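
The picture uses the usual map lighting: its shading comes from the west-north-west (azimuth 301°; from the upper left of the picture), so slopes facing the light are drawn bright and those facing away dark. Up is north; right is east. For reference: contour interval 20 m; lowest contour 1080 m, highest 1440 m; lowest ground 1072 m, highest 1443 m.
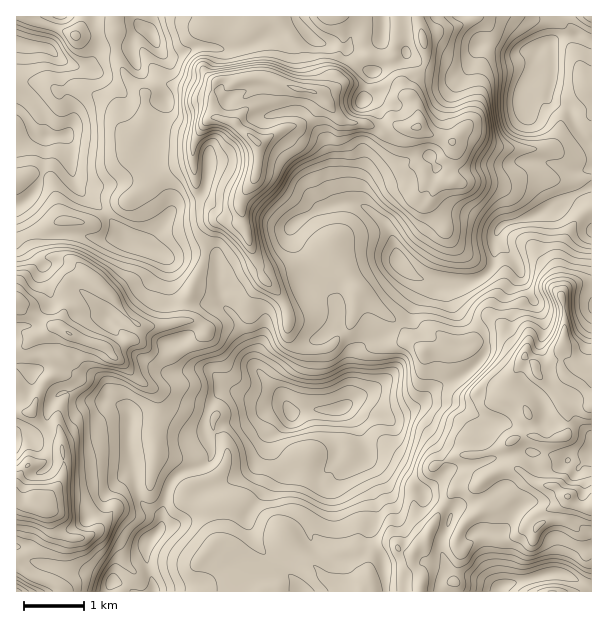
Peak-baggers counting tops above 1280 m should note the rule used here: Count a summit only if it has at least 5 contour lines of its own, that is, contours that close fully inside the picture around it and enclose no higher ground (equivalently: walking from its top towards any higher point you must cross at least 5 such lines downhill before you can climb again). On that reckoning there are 1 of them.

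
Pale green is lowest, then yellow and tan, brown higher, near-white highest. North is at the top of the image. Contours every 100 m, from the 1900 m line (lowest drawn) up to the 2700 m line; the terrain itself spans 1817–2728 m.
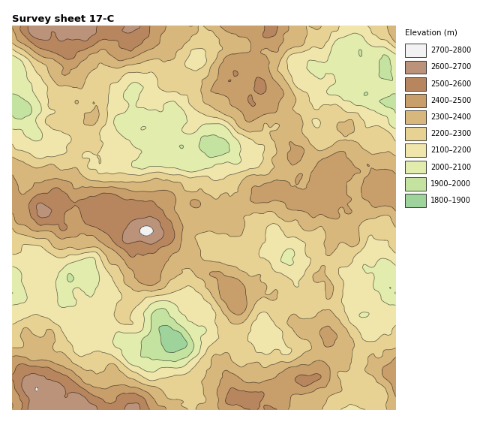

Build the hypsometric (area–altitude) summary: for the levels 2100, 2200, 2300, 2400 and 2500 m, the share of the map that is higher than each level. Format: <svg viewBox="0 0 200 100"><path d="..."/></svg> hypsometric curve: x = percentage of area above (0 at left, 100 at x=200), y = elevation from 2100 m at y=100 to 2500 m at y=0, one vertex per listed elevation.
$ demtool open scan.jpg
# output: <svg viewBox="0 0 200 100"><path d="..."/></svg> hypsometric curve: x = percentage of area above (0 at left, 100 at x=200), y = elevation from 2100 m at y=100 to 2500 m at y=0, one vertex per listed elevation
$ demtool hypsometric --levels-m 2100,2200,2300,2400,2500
<svg viewBox="0 0 200 100"><path d="M174 100l-37-25-48-25-43-25-29-25"/></svg>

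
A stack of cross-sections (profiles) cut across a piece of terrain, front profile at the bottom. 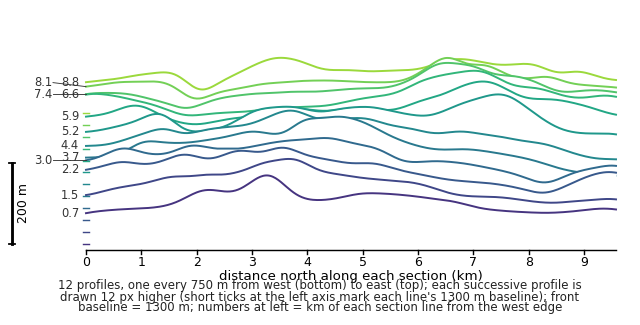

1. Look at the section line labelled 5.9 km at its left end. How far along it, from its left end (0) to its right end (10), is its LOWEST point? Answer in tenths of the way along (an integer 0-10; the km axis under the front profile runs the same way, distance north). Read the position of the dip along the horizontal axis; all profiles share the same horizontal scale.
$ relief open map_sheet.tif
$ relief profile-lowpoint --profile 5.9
2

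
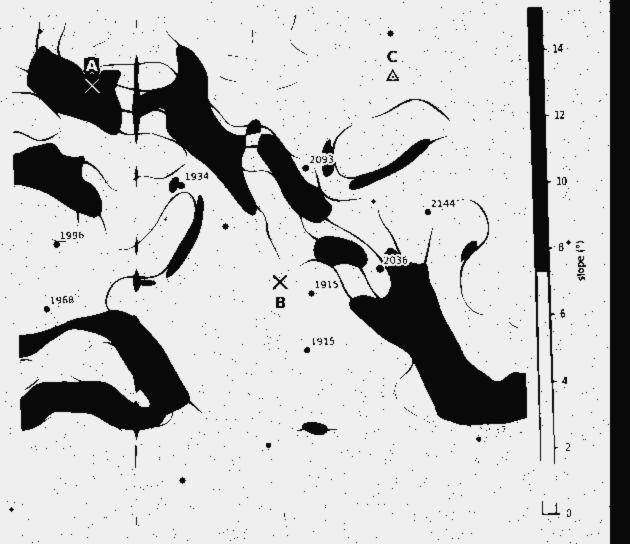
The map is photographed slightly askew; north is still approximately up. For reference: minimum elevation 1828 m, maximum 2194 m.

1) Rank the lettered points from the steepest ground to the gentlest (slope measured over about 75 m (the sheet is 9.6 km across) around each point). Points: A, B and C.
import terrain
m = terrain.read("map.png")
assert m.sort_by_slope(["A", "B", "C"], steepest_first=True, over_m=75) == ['A', 'B', 'C']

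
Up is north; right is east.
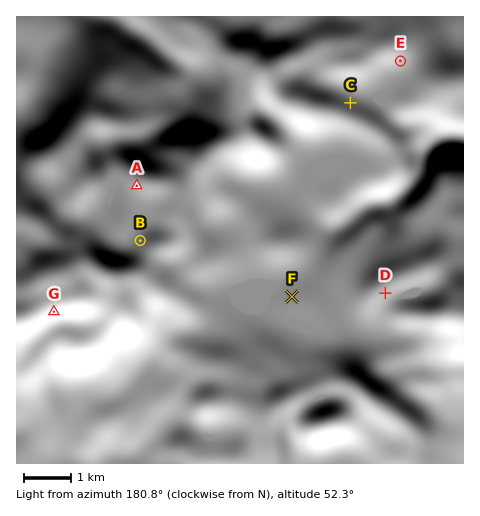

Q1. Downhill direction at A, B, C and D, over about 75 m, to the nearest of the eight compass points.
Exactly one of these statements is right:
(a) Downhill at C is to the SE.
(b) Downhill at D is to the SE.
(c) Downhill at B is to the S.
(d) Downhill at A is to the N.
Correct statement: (b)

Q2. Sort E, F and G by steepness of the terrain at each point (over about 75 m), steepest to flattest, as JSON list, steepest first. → ["G", "E", "F"]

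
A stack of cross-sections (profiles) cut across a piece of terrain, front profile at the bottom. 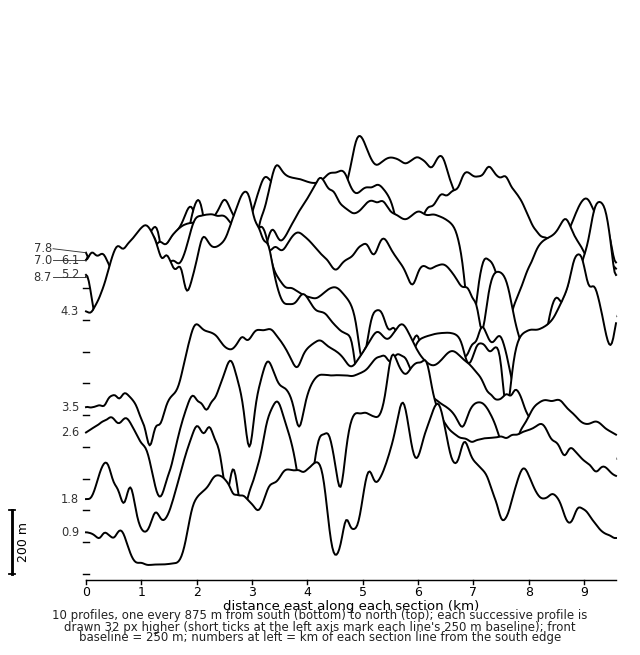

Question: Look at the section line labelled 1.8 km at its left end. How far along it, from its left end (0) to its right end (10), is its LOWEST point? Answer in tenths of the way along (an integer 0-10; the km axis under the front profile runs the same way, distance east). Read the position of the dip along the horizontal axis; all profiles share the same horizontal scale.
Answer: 1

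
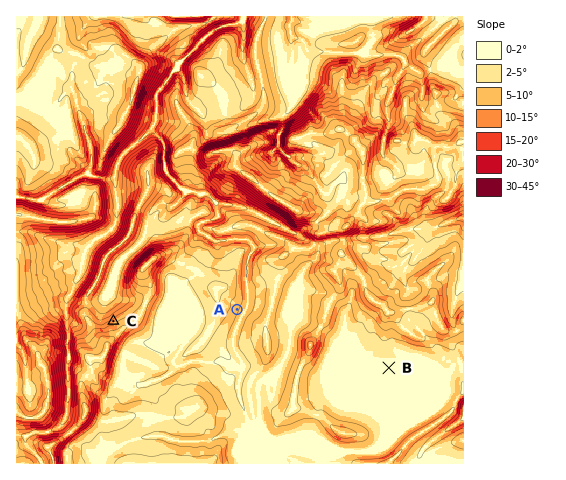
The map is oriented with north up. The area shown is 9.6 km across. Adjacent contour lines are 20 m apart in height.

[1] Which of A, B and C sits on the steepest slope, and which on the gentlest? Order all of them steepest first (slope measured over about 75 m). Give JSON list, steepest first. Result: ["C", "A", "B"]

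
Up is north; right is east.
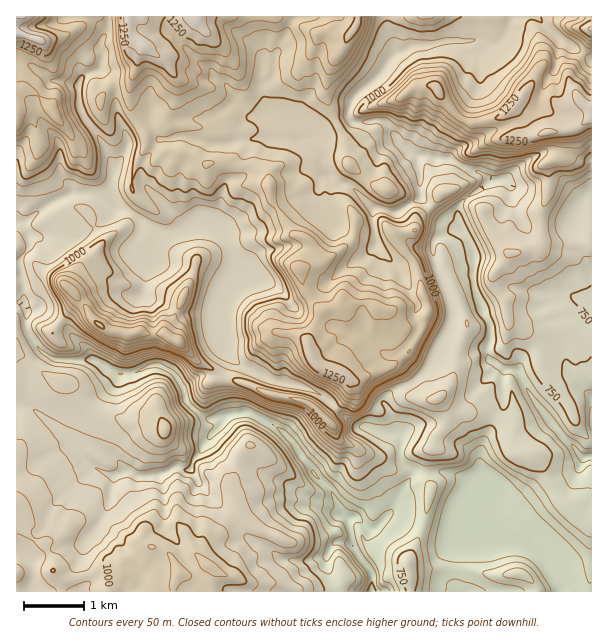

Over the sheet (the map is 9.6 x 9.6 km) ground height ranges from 470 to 1410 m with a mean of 930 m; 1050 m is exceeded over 23.3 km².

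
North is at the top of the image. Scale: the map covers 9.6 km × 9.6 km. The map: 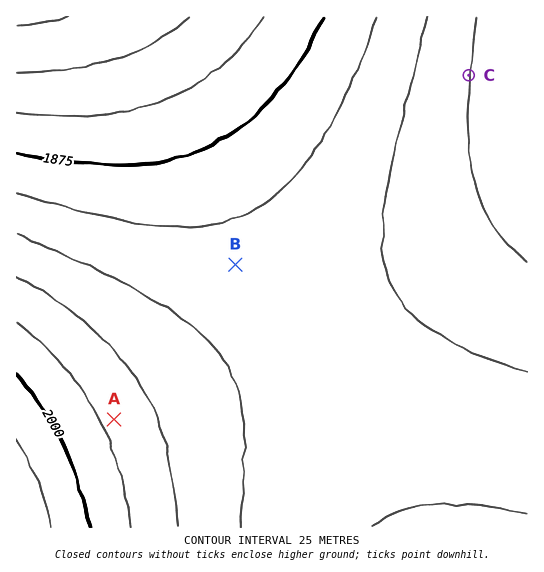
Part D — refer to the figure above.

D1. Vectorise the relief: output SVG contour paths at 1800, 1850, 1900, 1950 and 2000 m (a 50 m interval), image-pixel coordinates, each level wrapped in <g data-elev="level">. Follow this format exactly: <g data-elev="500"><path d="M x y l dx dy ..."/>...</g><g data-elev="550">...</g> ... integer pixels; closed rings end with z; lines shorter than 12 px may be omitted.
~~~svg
<g data-elev="1800"><path d="M68 17l-25 6-26 4"/></g><g data-elev="1850"><path d="M264 17l-21 27-24 23-26 19-28 14-31 9-35 6-38 1-44-2"/></g><g data-elev="1900"><path d="M372 527l13-8 14-7 15-5 17-2 40 0 56 9"/><path d="M377 17l-12 34-14 34-16 32-17 28-17 24-17 18-18 15-19 11-18 8-20 4-23 2-24-1-59-10-86-22"/></g><g data-elev="1950"><path d="M178 527l-5-45-8-39-12-33-15-29-22-28-27-27-33-25-39-25"/><path d="M477 17l-7 56-2 38 1 34 4 28 7 26 12 23 15 21 20 18"/></g><g data-elev="2000"><path d="M90 527l-11-44-16-40-21-36-25-33"/></g>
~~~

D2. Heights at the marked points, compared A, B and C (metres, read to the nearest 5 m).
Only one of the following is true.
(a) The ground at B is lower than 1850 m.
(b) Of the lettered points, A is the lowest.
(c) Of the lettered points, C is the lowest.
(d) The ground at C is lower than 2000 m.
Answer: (d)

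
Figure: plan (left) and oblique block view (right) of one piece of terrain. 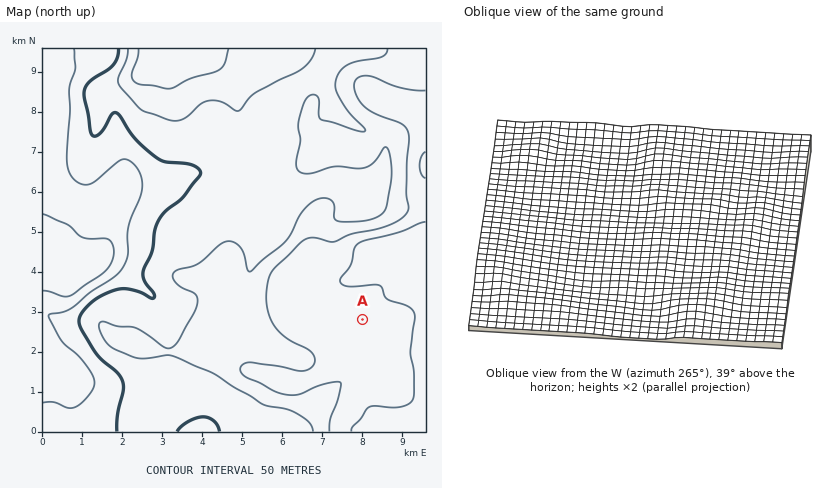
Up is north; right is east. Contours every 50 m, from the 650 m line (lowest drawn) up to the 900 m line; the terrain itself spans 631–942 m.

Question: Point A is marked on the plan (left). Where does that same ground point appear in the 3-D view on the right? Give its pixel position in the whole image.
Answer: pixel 715 163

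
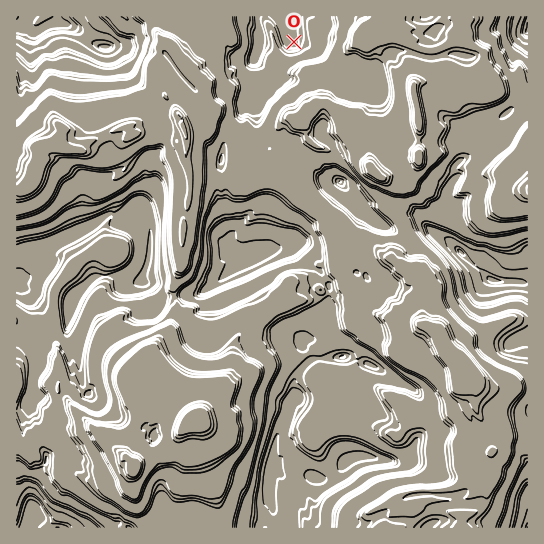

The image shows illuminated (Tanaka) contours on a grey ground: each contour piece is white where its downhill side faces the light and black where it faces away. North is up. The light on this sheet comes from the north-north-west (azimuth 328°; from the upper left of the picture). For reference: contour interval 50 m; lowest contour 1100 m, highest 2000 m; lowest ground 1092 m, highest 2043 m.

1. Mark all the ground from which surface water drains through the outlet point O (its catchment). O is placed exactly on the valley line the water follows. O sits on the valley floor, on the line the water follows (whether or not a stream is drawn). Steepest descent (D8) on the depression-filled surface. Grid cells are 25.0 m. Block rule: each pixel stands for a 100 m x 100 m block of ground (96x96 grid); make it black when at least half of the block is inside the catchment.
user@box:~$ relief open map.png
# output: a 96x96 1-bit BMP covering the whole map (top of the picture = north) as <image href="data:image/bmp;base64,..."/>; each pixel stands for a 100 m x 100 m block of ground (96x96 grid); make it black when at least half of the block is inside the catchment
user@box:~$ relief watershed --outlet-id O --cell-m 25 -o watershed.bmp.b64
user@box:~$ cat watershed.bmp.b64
<image width="96" height="96" href="data:image/bmp;base64,Qk2+BAAAAAAAAD4AAAAoAAAAYAAAAGAAAAABAAEAAAAAAIAEAAATCwAAEwsAAAIAAAAAAAAA////AAAAAAAAAAAAAAAAAAAAAAAAAAAAAAAAAAAAAAAAAAAAAAAAAAAAAAAAAAAAAAAAAAAAAAAAAAAAAAAAAAAAAAAAAAAAAAAAAAAAAAAAAAAAAAAAAAAAAAAAAAAAAAAAAAAAAAAAAAAAAAAAAAAAAAAAAAAAAAAAAAAAAAAAAAAAAAAAAAAAAAAAAAAAAAAAAAAAAAAAAAAAAAAAAAAAAAAAAAAAAAAAAAAAAAAAAAAAAAAAAAAAAAAAAAAAAAAAAAAAAAAAAAAAAAAAAAAAAAAAAAAAAAAAAAAAAAAAAAAAAAAAAAAAAAAAAAAAAAAAAAAAAAAAAAAAAAAAAAAAAAAAAAAAAAAAAAAAAAAAAAAAAAAAAAAAAAAAAAAAAAAAAAAAAAAAAAAAAAAAAAAAAAAAAAAAAAAAAAAAAAAAAAAAAAAAAAAAAAAAAAAAAAAAAAAAAAAAAAAAAAAAAAAAAAAAAAAAAAAAAAAAAAAAAAAAAAAAAAAAAAAAAAAAAAAAAAAAAAAAAAAAAAAAAAAAAAAAAAAAAAAAAAAAAAAAAAAAAAAAAAAAAAAAAAAAAAAAAAAAAAAAAAAAAAAAAAAAAAAAAAAAAAAAAAAAAAAAAAAAAAAAAAAAAAAAAAAAAAAAAAAAAAAAAAAAAAAAAAAAAAAAAAAAAAAAAAAAAAAAAAAAAAAAAAAAAAAAAAAAAAAAAAAAAAAAAAAAAAAAAAAAAAAAAAAAAAAAAAAAAAAAAAAAAAAAAAAAAAAAAAAAAAAAAAAAAAAAAAAAAAAAAAAAAAAAAAAAAAAAAAAAAAAAAAAAAAAAAAAAAAAAAAAAAAAAAAAAAAAAAAAAAAAAAAAAAAAAAAAAAAAAAAAAAAAAAAAAAAAAAAAAAAAAAAAAAAAAAAAAAAAAAAAAAAAAAAAAAAAAAAAAAAAAAAAAAAAAAAAAAAAAAAAAAAAAAAAAAAAAAAAAAAAAAAAAAAAAAAAAAAAAAAAAAAAAAAAAAAAAAAAAAAAAAAAAAAAAAAAAAAAAAAAAAAAAAAAAAAAAAAAAAAAAAAAAAAAAAAfAAAAAAAAAAAAAAB/AAAAAAAAAAAAAAD/gAAAAAAAAAAAAAD/wAAAAAAAAAAAAAD/wAAAAAAAAAAAAAD/wAAAAAAAAAAAAAH/wAAAAAAAAAAAAAH/wAAAAAAAAAAAAAH/wAAAAAAAAAAAAAP/wAAAAAAAAAAAAAf/wAAAAAAAAAAAAAf/gAAAAAAAAAAAAA//gAAAAAAAAAAAAB//gAAAAAAAAAAAAP//gAAAAAAAAAAAAf//gAAAAAAAAAAAAf//gAAAAAAAAAAAAf//gAAAAAAAAAAAAf//nAgAAAAAAAAAAf////wAAAAAAAAAAf////wAAAAAAAAAA/////wAAAAAAAAAA/////wAAAAAAAAAA/////wAAAAAAAAAB/////gAAAAAAAAAD///AfAAAAAAAAAAB8P8AMAAAAAAAAAAAAD4AAAAAAAAAAAAAAAAAAAAAAAAAAAAAAAAAAAAAAAAAAAAAAAAAAAA="/>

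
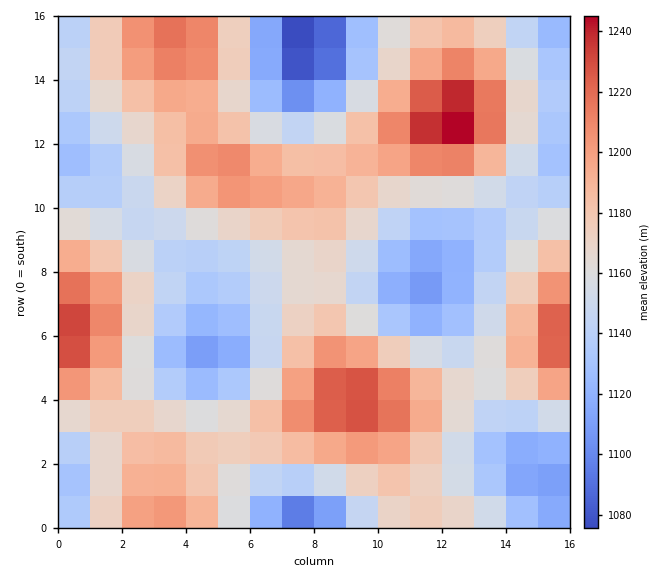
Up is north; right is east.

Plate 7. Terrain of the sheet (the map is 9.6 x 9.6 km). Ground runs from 1070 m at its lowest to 1255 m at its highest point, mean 1165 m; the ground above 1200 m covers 14.8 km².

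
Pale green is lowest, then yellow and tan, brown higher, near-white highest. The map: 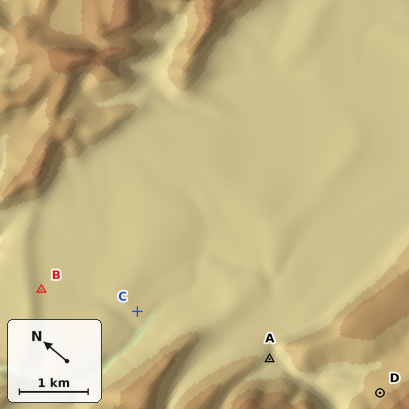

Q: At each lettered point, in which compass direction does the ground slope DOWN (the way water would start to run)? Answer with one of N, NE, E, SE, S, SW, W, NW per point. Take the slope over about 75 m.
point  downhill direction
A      SE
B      SE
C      S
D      N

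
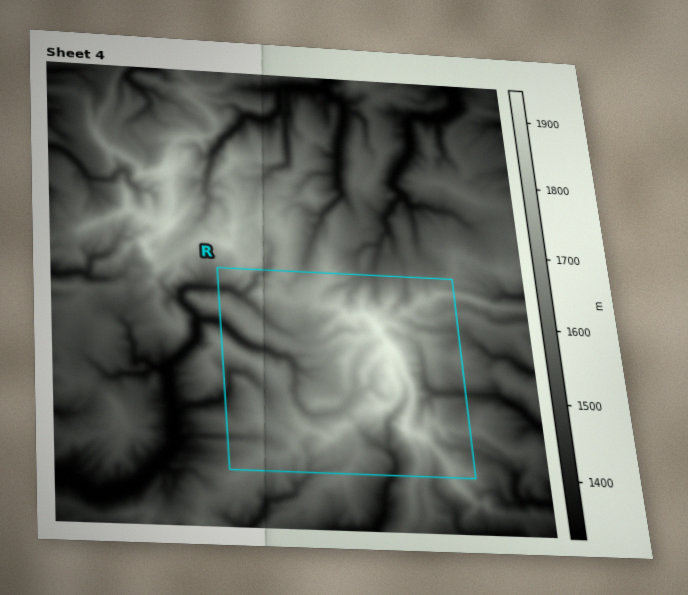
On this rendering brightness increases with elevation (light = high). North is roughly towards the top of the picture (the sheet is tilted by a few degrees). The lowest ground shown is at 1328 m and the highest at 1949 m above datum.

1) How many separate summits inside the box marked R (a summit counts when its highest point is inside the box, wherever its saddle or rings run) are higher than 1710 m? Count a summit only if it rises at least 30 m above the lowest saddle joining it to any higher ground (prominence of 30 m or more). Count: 5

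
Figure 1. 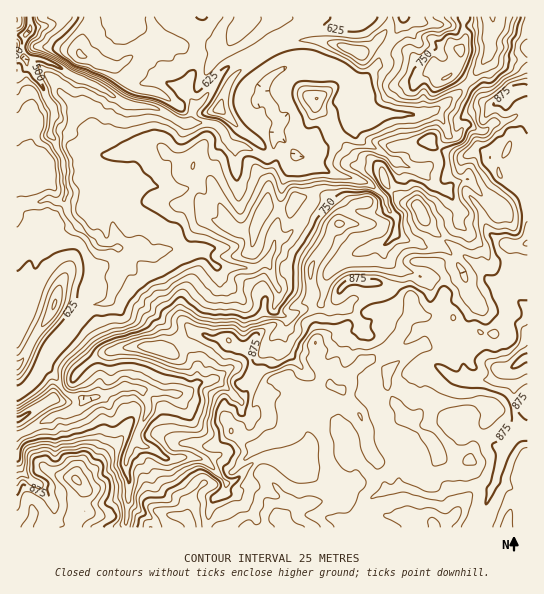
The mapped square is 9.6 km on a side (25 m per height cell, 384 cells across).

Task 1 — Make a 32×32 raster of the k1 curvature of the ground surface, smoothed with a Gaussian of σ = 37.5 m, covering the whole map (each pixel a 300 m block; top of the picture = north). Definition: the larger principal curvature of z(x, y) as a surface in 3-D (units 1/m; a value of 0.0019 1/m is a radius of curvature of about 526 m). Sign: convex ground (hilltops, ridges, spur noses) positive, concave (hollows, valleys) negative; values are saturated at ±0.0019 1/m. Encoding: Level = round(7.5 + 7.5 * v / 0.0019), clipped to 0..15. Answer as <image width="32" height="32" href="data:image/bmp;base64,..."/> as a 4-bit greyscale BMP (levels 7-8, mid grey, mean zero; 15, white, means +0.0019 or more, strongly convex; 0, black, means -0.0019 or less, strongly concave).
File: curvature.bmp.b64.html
<image width="32" height="32" href="data:image/bmp;base64,Qk12AgAAAAAAAHYAAAAoAAAAIAAAACAAAAABAAQAAAAAAAACAAATCwAAEwsAABAAAAAAAAAAAAAAABEREQAiIiIAMzMzAERERABVVVUAZmZmAHd3dwCIiIgAmZmZAKqqqgC7u7sAzMzMAN3d3QDu7u4A////AJmau7u7uZipqaiImZqriLi7ibi76rqaipq6uIiYipip6Jrcq5qt6pm3h6qIiYiYmr7dq5yprr+siImZqIqJqYrOrMyruYqn2YiJeMiIqbmKqpip6czsu6yoeYmYeqeYieiYip3JiL2YqJh8ial3i5jvy4qtuofLuJeYm4mJmYu6ifyZmZl7zLmZqbeJmJiamcivqpmYqny82oqZe3iImbj3muyXnciZyIu5nLq3iais23ed//ypvfiZ6YiLnJeZuo+XiHiZzryvysq4iah5u6p6+Jh5mtZ5a7y5i6irq4epiPmJiajHeJ16y7iI2smJqYjKiYiYuYq8mPju66a4i5iIi4qZiIqbqbn3iIje2MmYiImZiIiHidmYrXiJqJ2Z3IiKqpiHiazJmH26qavHj6yayqiIiIqrnZqL2sqvmKtsmbqYiJqZuH2umc/87Zn4fInbiIiImLiNm7uoz6maqdiI24iHiJmoq6eJzPqojYuni82YmYqbmKuniKzNub78qIyqiZmqi7r6iYmoyr7I6smNm5mZma3PeIe6d3h4va6pnbuama/p+HiJ2niqqpjOyLv7uO/qjZ14jL6XnNvpuc3Pyc+4iIust4iIipicv5iLzv/pmoiYuZuHeL+puqy3nN+qmHiYiYqIm8/p6azd2Kztp8iHl4iJqZmYh42Jrdh8"/>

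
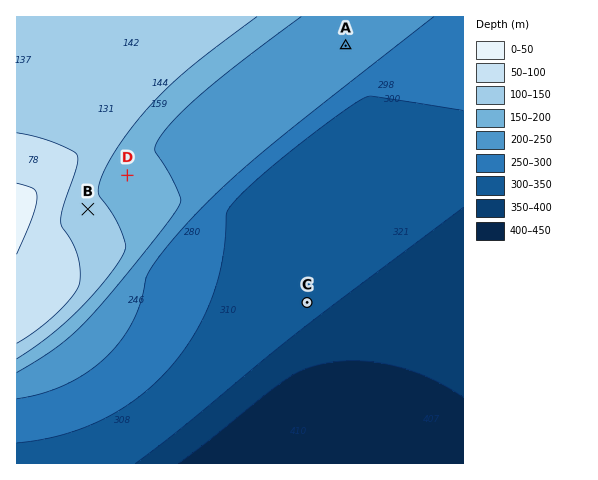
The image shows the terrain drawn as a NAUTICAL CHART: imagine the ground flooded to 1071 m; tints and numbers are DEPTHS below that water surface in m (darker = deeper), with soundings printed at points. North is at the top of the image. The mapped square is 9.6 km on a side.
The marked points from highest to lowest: B D A C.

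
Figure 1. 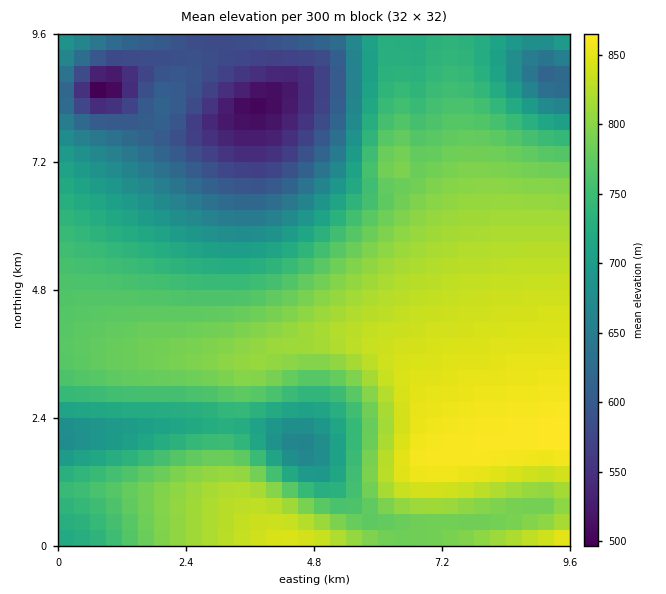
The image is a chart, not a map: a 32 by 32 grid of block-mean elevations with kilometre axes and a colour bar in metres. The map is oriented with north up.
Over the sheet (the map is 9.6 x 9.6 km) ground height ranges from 480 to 870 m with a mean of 740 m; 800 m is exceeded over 28.2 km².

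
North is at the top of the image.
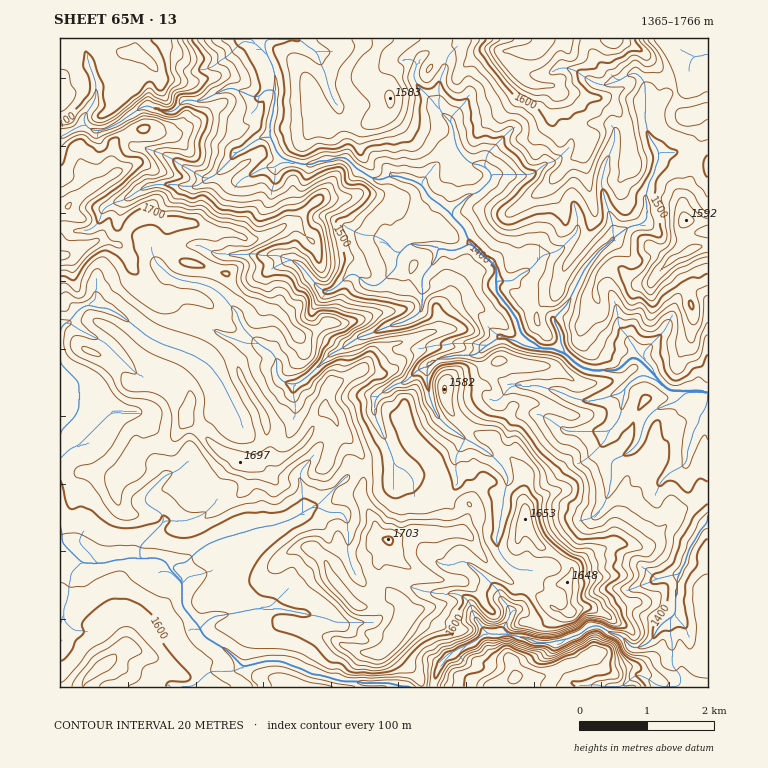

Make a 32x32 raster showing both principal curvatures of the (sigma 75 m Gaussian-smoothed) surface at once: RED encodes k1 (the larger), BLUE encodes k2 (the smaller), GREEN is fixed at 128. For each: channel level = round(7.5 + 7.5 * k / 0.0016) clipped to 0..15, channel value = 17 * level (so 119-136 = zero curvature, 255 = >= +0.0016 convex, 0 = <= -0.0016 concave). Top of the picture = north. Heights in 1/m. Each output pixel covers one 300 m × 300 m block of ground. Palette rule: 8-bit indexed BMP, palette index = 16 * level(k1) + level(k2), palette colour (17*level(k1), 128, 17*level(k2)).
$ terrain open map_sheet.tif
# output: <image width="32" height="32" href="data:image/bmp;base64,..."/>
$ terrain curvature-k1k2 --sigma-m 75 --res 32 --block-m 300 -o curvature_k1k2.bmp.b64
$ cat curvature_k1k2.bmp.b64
<image width="32" height="32" href="data:image/bmp;base64,Qk02CAAAAAAAADYEAAAoAAAAIAAAACAAAAABAAgAAAAAAAAEAAATCwAAEwsAAAABAAAAAAAAAIAAABGAAAAigAAAM4AAAESAAABVgAAAZoAAAHeAAACIgAAAmYAAAKqAAAC7gAAAzIAAAN2AAADugAAA/4AAAACAEQARgBEAIoARADOAEQBEgBEAVYARAGaAEQB3gBEAiIARAJmAEQCqgBEAu4ARAMyAEQDdgBEA7oARAP+AEQAAgCIAEYAiACKAIgAzgCIARIAiAFWAIgBmgCIAd4AiAIiAIgCZgCIAqoAiALuAIgDMgCIA3YAiAO6AIgD/gCIAAIAzABGAMwAigDMAM4AzAESAMwBVgDMAZoAzAHeAMwCIgDMAmYAzAKqAMwC7gDMAzIAzAN2AMwDugDMA/4AzAACARAARgEQAIoBEADOARABEgEQAVYBEAGaARAB3gEQAiIBEAJmARACqgEQAu4BEAMyARADdgEQA7oBEAP+ARAAAgFUAEYBVACKAVQAzgFUARIBVAFWAVQBmgFUAd4BVAIiAVQCZgFUAqoBVALuAVQDMgFUA3YBVAO6AVQD/gFUAAIBmABGAZgAigGYAM4BmAESAZgBVgGYAZoBmAHeAZgCIgGYAmYBmAKqAZgC7gGYAzIBmAN2AZgDugGYA/4BmAACAdwARgHcAIoB3ADOAdwBEgHcAVYB3AGaAdwB3gHcAiIB3AJmAdwCqgHcAu4B3AMyAdwDdgHcA7oB3AP+AdwAAgIgAEYCIACKAiAAzgIgARICIAFWAiABmgIgAd4CIAIiAiACZgIgAqoCIALuAiADMgIgA3YCIAO6AiAD/gIgAAICZABGAmQAigJkAM4CZAESAmQBVgJkAZoCZAHeAmQCIgJkAmYCZAKqAmQC7gJkAzICZAN2AmQDugJkA/4CZAACAqgARgKoAIoCqADOAqgBEgKoAVYCqAGaAqgB3gKoAiICqAJmAqgCqgKoAu4CqAMyAqgDdgKoA7oCqAP+AqgAAgLsAEYC7ACKAuwAzgLsARIC7AFWAuwBmgLsAd4C7AIiAuwCZgLsAqoC7ALuAuwDMgLsA3YC7AO6AuwD/gLsAAIDMABGAzAAigMwAM4DMAESAzABVgMwAZoDMAHeAzACIgMwAmYDMAKqAzAC7gMwAzIDMAN2AzADugMwA/4DMAACA3QARgN0AIoDdADOA3QBEgN0AVYDdAGaA3QB3gN0AiIDdAJmA3QCqgN0Au4DdAMyA3QDdgN0A7oDdAP+A3QAAgO4AEYDuACKA7gAzgO4ARIDuAFWA7gBmgO4Ad4DuAIiA7gCZgO4AqoDuALuA7gDMgO4A3YDuAO6A7gD/gO4AAID/ABGA/wAigP8AM4D/AESA/wBVgP8AZoD/AHeA/wCIgP8AmYD/AKqA/wC7gP8AzID/AN2A/wDugP8A/4D/AJXHloZ2h5eHloWoppKBoJCQ1pDJpqa4t8aFlcWVlpeXdZbIp6eXh4eFhYODlqbY+ceUcYC12Pm0wvf65qKVhpaHhoanhneHhZeYmJemxpWW16em17CQsLCgkOCww4OWpoeIh4eIh4aHh4eHh3ZzpJSmyKemkPexxuj48PeUhHOnh4eIh4eHh5iHh4eHhabXlbeVlKTEkqW2l8aTc6W3g6h3d4eHd4d3h4eHl3aG2ISXhqe3t6XGpoWW2aanlIODp3eHh4eHdoaHh4antsenlJenhoV1tqSWpuXGtZWluISmd3eGhoaXl4V2doWVppaEyLi2yMfHcrjndWSVuKenlpOHhpe4lnaXp4Z2hYR1hXXXdYWFhaeDt8dldHOmh4a4hYaGqIaGl5iGlpaolnWVt5V1dpeVt4TGtra4hIaHhpe3lpeYqIaGh4WWp6d0tqaUloZ3l4WXppa3lqeVhpeGdZeGd4eYlpdkt8imp8eTt6aWhZe4hZaVyJaGlnaGhpiGl4d3dpiGtqW2dXWnhbent4SWx4aDtsimhXSEdYaGmJeWh4d2hHWGuHZ2pqeUp7iXgrm3gNaFdJWVtsi3haaVh4aHdoW4ppanhoXHh3Km1oRxodfBx3WFlZSDpKWEp6aEhYV1ppeXp5aGp5eEtJDY99jWgLH5taamxtezo5WGg8iFpciWp5aFdoa3hoSn14CC16bGkpBw1sWikbOolnSFuKWVlbeVhYaHh5aFhtjV1rGQoebn18aSksaiyJd1hKKWtIWlhIWXmIeXhafIx6HY1/flkbaWlaaCx4GmuJOVxpPVlpSGmKeHl4W2tae3kYCEc4SEpZeXc6eW2JHHk8jHk5S3c3a3hoamxtmEhKLCxoSXdpaWl6iEloXHkrW3lPiWdcjWpbeFlpWDgqNycvimlYaGloSEg4WWdYTWgZWVtefXhKSmpoant9fo1vfX14R0doeXqKaFppZ1l5W3cqRyxpXIlIK12La3lnaWhbfklJeFh5eFhKbI6JemhMallYTYlpbXtXCggnKUZIaFpcbn18WmlYWXhHWW17eEs7eElbeGhpfI59e1k5OVpHOzcNWAk3OFhZiWZHOSxraTpsiDloampraEkpPYhnO1k7alkqSFh6eGlZaFp6eVp7aTt3SGlpCAoNX658iWlqeCmKi3t7inl5aEqKeEl5eWppSlhZeXuJLnoICgo7Wnl4KXqIZ2l7mWdISGl5aFppaXtnSGt7iYpKfYxdfEkpSWg5eohYeXuZOEuHSFp8fJpqSlhYaWhpeFl4e4ppamt5aEt5eGmJeWk7amlZbHlYSUlpR0xoaHh4aHl5anpYWFdZWWhoaGp5eGhYaVx6aop6elyeWUhYc="/>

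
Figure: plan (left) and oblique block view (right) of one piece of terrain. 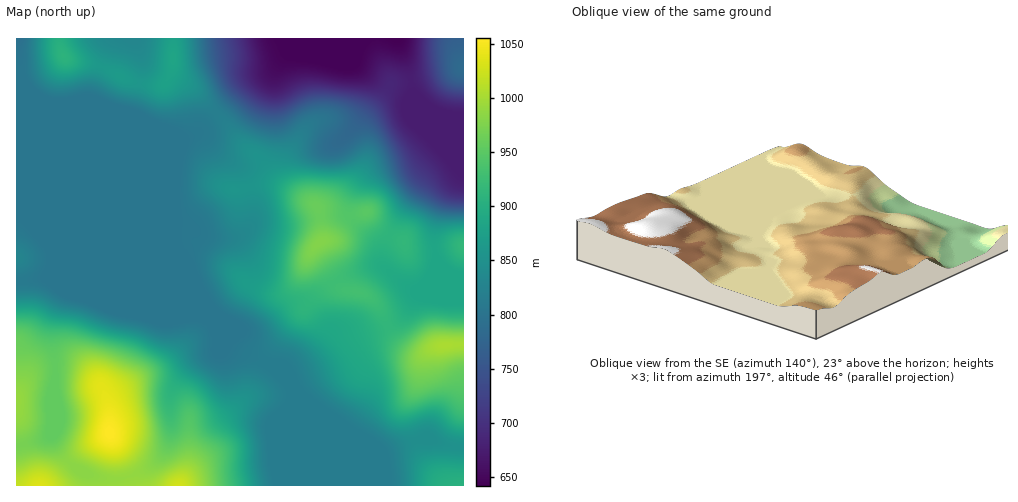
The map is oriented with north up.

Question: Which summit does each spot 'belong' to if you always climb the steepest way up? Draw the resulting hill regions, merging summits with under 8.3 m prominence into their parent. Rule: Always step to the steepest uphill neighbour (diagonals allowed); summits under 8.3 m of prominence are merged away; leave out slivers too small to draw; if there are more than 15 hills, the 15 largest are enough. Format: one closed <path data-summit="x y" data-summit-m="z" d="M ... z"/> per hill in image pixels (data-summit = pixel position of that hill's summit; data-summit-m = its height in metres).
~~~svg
<path data-summit="320 243" data-summit-m="979" d="M397 38l-72 0-35 14-18 19-28 13-42 46-7 4 9 3 18 19 17 12 7 9 6 24 0 20-3 5-7 8-8 4-28-2-7-2-6-6-19-2-10-7 10 24 10 15 14 31 9 16 14 14 9 22 15 12 46 23 35-15 30-22 39-16 11-10 12-18 44-18-7-2-39 16-16-9-18-17 3-20 16-31 25-37 24-21 2-7 12-14-1-18-28-4-21-18-5-25z"/><path data-summit="110 433" data-summit-m="1055" d="M21 80l-1 1 1 94 30 72 2 18 12 27-8 17-5 19 0 16 4 21-2 64-2 9 13 21 15 12 25 8 21-1 20-8 18-17 7-19 0-42 12-19 11-11 24-12-1-19-14-35-19-38-8-11-12-28-95-96-23-22-11-6z"/><path data-summit="445 345" data-summit-m="1003" d="M463 277l-45 18-20 25-42 19-30 22-34 15-16-5 13 13 3 7 42 41 37 17 15 3 32-13 14 0 20 7 11 0z"/><path data-summit="179 485" data-summit-m="1027" d="M206 302l11 29 1 19-24 12-18 21-6 13 1 38-7 19-18 17-20 8-21 1-13-3 2 10 196-1 0-82 2-4 0-9-22-25-25-12-15-12-9-22z"/><path data-summit="173 58" data-summit-m="884" d="M323 38l-187 0 6 20 0 16-9 38-21-2 64 27 10 1 13-6 45-48 28-13 18-19z"/><path data-summit="463 485" data-summit-m="905" d="M293 392l-3 11 1 83 173-1-1-39-11 0-20-7-14 0-32 13-5 0-47-20z"/><path data-summit="63 56" data-summit-m="909" d="M134 38l-115 0 2 41 14 16 14 8 42-2 20 8 21 4 10-39 0-16z"/><path data-summit="17 401" data-summit-m="990" d="M53 261l-6 16-31 4 1 164 18-3 14-6 5-11 2-60-4-21 0-16 5-19 8-17z"/><path data-summit="463 68" data-summit-m="786" d="M463 38l-65 1 11 31 5 25 21 18 20 4 9 0z"/><path data-summit="17 258" data-summit-m="829" d="M20 78l-4 3 0 199 11 1 20-4 5-11 1-9-32-82z"/><path data-summit="39 485" data-summit-m="1034" d="M54 425l-5 11-14 6-19 4 0 39 76 1 0-10-21-11-15-19-4-8z"/><path data-summit="463 246" data-summit-m="915" d="M463 165l-4 11-17 27-8 32 1 17 3 11 13 11 11 3 2 0z"/>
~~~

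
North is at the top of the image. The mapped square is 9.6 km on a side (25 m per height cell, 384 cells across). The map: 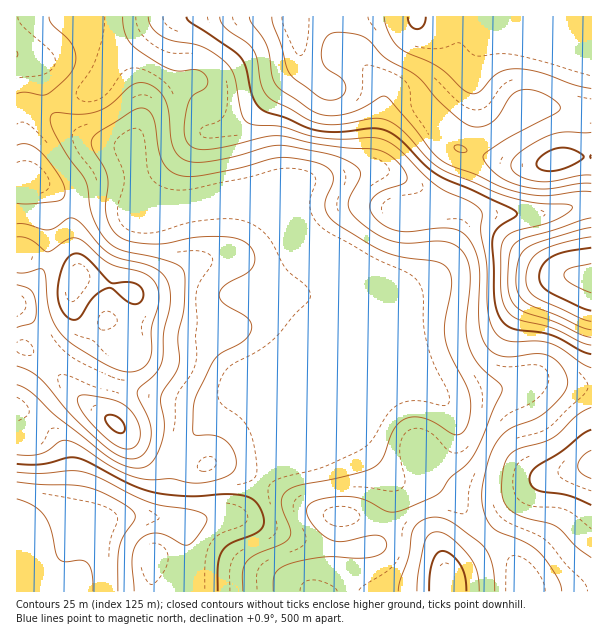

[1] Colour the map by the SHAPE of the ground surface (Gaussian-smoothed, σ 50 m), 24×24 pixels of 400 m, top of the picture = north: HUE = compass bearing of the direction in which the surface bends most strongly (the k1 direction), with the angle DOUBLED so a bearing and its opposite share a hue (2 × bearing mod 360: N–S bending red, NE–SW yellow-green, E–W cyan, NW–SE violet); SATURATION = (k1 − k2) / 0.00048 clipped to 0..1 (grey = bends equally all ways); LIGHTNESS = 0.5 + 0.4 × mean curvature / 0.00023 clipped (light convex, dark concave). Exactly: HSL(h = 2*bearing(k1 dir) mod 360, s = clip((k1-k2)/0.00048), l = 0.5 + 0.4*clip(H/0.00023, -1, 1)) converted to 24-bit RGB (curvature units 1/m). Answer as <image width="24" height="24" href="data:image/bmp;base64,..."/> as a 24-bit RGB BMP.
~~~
<image width="24" height="24" href="data:image/bmp;base64,Qk32BgAAAAAAADYAAAAoAAAAGAAAABgAAAABABgAAAAAAMAGAAATCwAAEwsAAAAAAAAAAAAAhnp3k491aXh8PEF2oV9m4dd7ToKDRU59d3qJgpabiqSrmKSxj46peHmlcHSoS0ivRDSe6u/G5ObDbEqnTzl3WkZji4lYipFcfXaHl4N/hXKCOVN9ZYey7OnfaWfAO0CbeK+xgrbAg5ayqGR8o1pHiH5GY3VKQ0BaP0p04/nS0Z+RqiSWdC5lZlVueZh3jY6AdnRrkYZxjod9SYCHLp1p0tdXkCo2Yns+YqhPcnFCbTwpgEIotHJFubRqTaeKNHmfRtDb0/PAlCJakBZRlUxiZpRvYJN1iYZ5b3hLd45SiohZaUA5STURdWQAaVwTS3QWS2UaRl0rTY+Zkr/SsM/lvLvhmIrPSmehOpNNs4UoeyFTqEypuZGppJaMY3tve4BgbnoeWIAiX1YvUBYepYEqcumaf5zmwKrdcqzIT87SLsy6UrZ1do9VjnVSnlBVjE5mfXRObI1TUlOec1ejspmhuprCo3LDmXmprsnedLvZUBmHnimE3PnSYv+pFHOMiI3Eu6rRbHGoXXt+XHVRcXtTdIFbfWNpnU+Ktp+GXsCaMUqOeVmipcGshJ2/jWrTx6/d0sTn0xbYZgdxrO3q0Pvgj5riJDyPPoxooo5rlGuGfG6IcnWBcYJ0b4NtXmx1XHadvNO+jHuxLiZdVZBhn79zdXxfU2FhprN1fDwrjBJukeb8zP/36eS8pSt5hEmMWIJ6Z4Rvi3J/hXKGgXWCgYN5dYB1ZXp7UptqnLVOhkBDUTlgX59TiK5dd2doY3x1hKpZTEJocOHIavKVaEcMeDsAjH0YSXdObIpkUXNfcHZjf3Rxf3Z+iYd+eoKAcoGBaohriHlhgFZlbk9ti6hId5U7VmtIc2xQloUyeNTXTsSTeCAdqDZp3Mu0uOPMLHjCk3GlfVpyXnlVXX9db350hop7fIJ6d4CAd317f217iFqGiFKOvIJfrao8P1gsPyods30IypXNhhNgfc5rWMzVvM6b3L2QMjxgaU6FpXu1iIiyaYOaaIaHfYR5f4h7dH2CeHR/dGqBaF+RaUmm0GiX4GZVZSsnMRkb4dNLdBpF2kKMwuqePFtanoE/5tl6Qm6UO3KPcZSYnm+Xn3GZdnKJd4mIgJCKcHCEdHGBb3GFYHWKOjOL1y+9+3WW0lSsWIXJxuXdD0UjatCv79jDNV+7qc7m3e3ufTvMVkVxZGpTeHxbco1vfn6XfoqXhneKgG1/eWxud3lrYXxzIipdYzCR57zU7djzucnpocbbiPPoAJq87fLZed3/drrs4IDI9wzmvGbGfG+nfpufbp+Vbn6FhG1wgl5lf0tMfl06cIQ+V21IGx4yLUxZltORytvl3NvwnqHl5dTyDjGy5fu+VIc3IhsRXjUajERGrXiZon2yno+rj3CXfl16g1BZeTk9fSs0tno+hqdEPWA4I01eDfXrrfzbhejmq53TxJPSbVUANEEV3P8+ZywmRjA/b3BNa4BLd4VOh4ZaknldiFxlgFiFn0mrplfGhXvW2t/w0czxho3nKpnbDKAjQFcALTMAIjMAcoYCeMmNXt25ks55lEuSR0l8g2d5jHtScYE+antEgYNUfX1oYXOBTXScane1fsPOkcrJyTWDmAEDNg4EXTIOnGELt6sNPHIAHTMAtcnUkbq8hm6apmGtX0WTjkiYzC1Ms4YvXHUnTHgjUW4zYFwuPkAYUGUXYJEZQysQMwAF3i0Qj+Hul83/zM//2M3+4dD7fHr/u8J8n3picklCc1c+XEtnTTB50G/A69XovqDgwm69ZEY2WiAaemgbSZUQPWMcLRUpPZzH0PvuqdbkO6iyM7WgfJXD3sjnhHHvwbpkjjJDmjQxlZRGO3JPIjZRZrBwuc6nn2HB8FbU3z7PeTfL2Mzgr8vZRoPPDmzgj/LVZr9hkVc8gKpFKn5DMHIqkJsrcF4rtYiakkjDxZTTzrDIWlefJjpcPMlJi65raUB0sTGd3IG0bJTHxeXlzdHndIPhJ2TZb65/jEphrKB8o76KTmlbUlAxc18lhXQtknBbeVF1nGNkyIeLvU22U0eTXb5WaGxESjA6Q2V0wputudewbdKip4Oroz2KZDNEcm46X6BaibePtHh5kkaHYVeOdq+ziJ++clxDd3tQVpFYn4hvrUyRmWaLqIlbYTtPdGRRNYRXVZJI2OeYd59dYUk/cjlhtlaslLqlasWpcJiZoHqYgHK3hJjDg56zcoKZdHKoiaGpbpeXbmZ/lVujrIS8spbOa1/fk5bbeI3VZ5nGyuKoiVihh1q1SVW8cXe2x9G8cpukZWmIiIuEeoqKeIV3gn13fnp5"/>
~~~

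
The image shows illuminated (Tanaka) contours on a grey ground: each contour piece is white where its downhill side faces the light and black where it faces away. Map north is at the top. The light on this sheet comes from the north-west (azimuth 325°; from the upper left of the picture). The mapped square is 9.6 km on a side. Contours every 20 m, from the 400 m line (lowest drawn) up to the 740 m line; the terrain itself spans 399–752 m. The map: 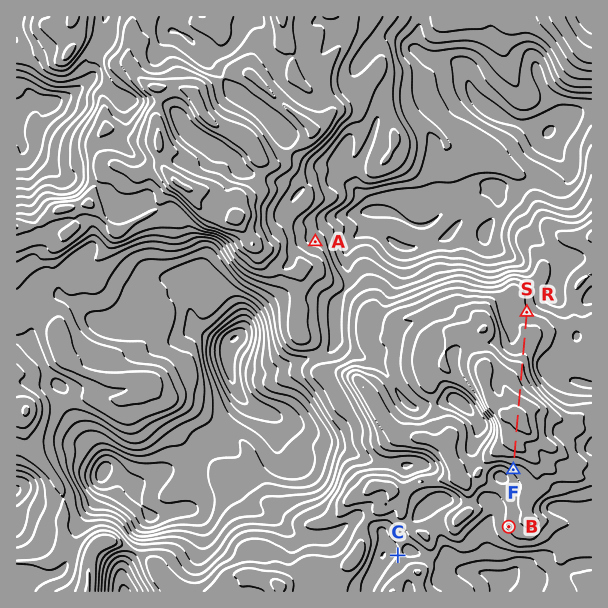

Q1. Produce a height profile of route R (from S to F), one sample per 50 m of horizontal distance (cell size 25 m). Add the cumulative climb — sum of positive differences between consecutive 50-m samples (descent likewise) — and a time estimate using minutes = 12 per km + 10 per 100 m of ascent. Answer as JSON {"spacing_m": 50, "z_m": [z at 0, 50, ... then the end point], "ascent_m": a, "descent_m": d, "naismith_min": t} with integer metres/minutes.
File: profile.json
{"spacing_m": 50, "z_m": [626, 630, 634, 637, 639, 642, 644, 646, 648, 650, 651, 652, 653, 656, 661, 667, 673, 679, 683, 685, 688, 691, 694, 698, 701, 706, 711, 716, 721, 726, 731, 736, 742, 747, 751, 751, 750, 747, 744, 741, 737, 733, 730, 728, 729, 729, 724, 715, 704, 694, 686, 680, 673, 668], "ascent_m": 127, "descent_m": 84, "naismith_min": 44}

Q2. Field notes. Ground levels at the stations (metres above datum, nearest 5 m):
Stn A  575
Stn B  645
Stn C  600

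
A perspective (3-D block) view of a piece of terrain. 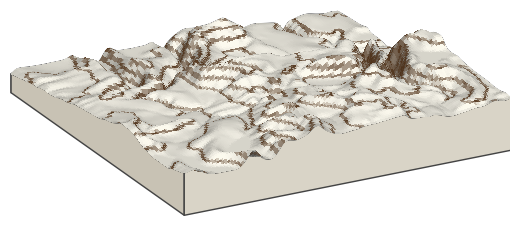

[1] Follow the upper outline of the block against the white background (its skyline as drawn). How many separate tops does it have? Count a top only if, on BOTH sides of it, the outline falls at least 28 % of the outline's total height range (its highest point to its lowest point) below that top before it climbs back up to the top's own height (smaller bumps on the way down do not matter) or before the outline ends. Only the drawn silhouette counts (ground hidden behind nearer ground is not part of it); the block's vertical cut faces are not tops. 1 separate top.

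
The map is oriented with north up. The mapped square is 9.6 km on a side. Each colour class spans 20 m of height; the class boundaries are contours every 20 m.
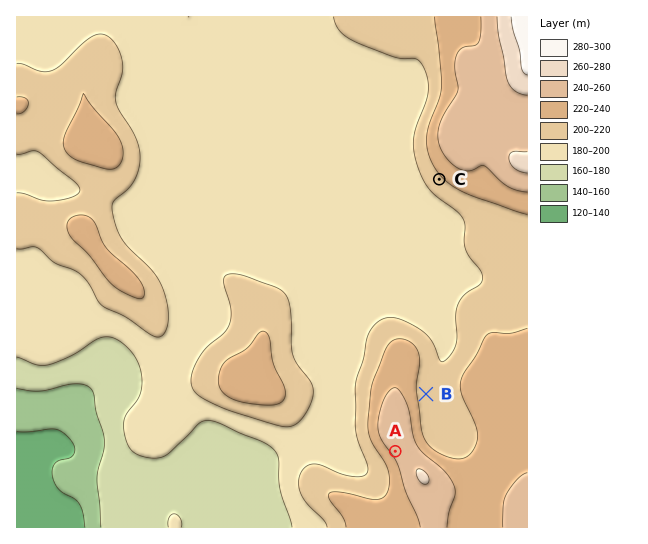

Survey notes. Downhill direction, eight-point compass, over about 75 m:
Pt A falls SW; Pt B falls E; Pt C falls SW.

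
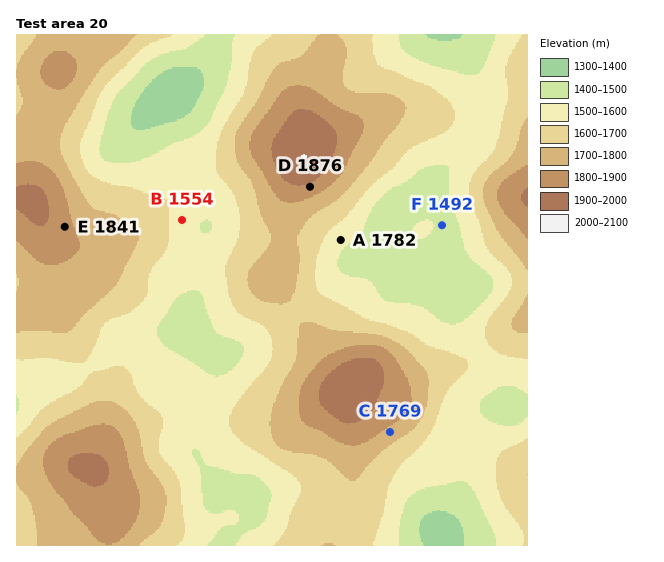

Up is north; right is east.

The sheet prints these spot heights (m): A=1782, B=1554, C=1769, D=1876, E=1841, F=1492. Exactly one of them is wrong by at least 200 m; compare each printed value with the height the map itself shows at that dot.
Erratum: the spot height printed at A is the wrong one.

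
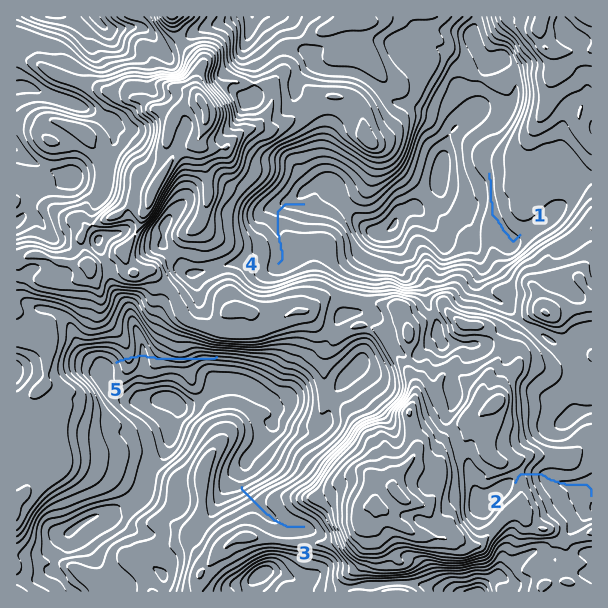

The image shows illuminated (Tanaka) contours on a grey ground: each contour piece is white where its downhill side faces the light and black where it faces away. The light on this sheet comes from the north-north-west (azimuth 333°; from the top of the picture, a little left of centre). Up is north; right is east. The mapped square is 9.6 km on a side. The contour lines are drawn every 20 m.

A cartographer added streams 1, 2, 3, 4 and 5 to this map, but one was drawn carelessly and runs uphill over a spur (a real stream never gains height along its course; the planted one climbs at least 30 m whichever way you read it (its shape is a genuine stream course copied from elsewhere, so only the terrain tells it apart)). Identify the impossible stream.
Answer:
5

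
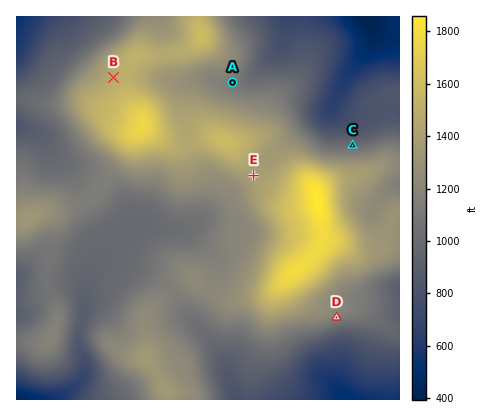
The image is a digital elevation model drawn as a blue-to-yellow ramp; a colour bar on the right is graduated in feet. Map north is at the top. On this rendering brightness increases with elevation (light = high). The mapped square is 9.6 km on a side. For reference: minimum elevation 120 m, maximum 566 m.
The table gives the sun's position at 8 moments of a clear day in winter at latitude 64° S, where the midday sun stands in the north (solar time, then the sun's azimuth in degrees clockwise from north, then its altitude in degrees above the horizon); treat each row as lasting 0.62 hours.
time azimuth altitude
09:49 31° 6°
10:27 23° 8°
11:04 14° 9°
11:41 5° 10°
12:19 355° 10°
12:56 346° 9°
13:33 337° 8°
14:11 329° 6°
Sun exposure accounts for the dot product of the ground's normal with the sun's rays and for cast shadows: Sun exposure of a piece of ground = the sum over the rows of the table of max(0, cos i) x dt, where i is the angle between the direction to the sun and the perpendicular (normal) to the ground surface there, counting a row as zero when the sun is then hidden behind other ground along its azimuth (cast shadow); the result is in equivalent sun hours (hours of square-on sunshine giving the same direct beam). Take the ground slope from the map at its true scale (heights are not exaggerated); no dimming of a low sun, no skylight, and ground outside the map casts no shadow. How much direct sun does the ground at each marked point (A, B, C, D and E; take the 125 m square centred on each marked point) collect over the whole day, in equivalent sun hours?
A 0.6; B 0.9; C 1.5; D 0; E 0.6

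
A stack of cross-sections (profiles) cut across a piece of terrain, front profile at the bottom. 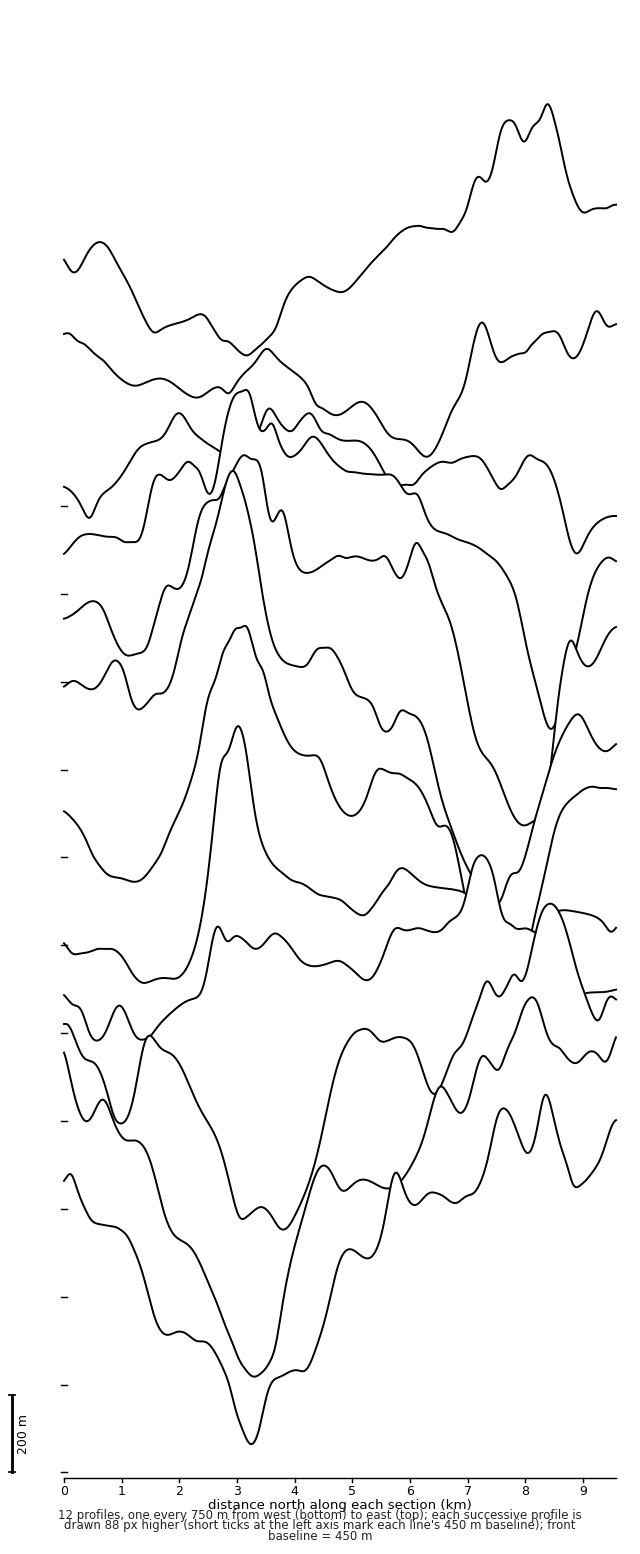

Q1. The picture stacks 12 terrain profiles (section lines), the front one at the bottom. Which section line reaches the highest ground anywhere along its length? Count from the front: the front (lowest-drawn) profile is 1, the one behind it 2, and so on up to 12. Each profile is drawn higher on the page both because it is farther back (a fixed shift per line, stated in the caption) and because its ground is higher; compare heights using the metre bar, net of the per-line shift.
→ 7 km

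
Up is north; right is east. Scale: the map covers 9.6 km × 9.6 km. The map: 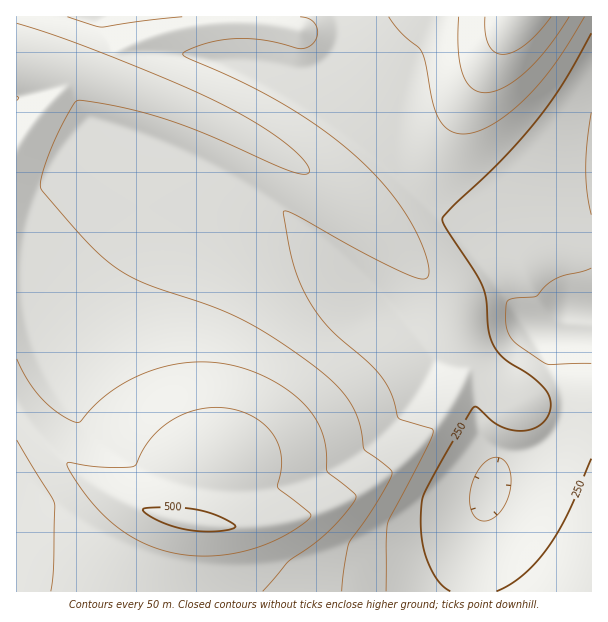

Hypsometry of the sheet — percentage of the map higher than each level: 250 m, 84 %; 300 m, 62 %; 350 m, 38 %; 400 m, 18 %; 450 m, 7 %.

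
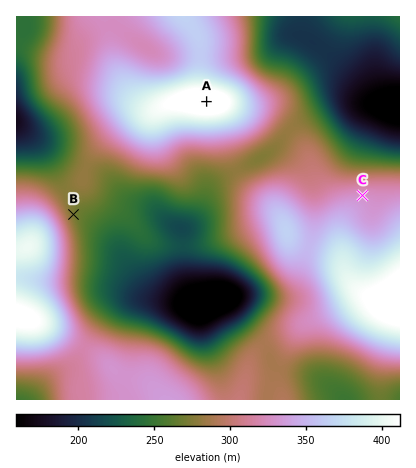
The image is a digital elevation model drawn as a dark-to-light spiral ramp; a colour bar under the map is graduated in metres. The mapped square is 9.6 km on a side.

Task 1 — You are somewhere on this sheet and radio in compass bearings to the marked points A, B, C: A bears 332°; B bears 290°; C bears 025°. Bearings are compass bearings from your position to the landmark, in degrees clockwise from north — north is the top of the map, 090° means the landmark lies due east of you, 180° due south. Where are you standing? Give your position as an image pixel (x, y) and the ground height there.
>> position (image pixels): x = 313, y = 302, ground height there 328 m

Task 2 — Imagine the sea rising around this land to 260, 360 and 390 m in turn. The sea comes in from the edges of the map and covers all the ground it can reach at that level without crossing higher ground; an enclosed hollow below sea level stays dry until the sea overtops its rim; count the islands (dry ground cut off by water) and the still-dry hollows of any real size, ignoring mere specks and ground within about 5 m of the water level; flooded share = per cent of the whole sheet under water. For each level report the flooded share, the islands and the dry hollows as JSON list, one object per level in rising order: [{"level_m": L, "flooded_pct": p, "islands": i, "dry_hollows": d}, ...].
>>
[{"level_m": 260, "flooded_pct": 15, "islands": 0, "dry_hollows": 1}, {"level_m": 360, "flooded_pct": 85, "islands": 1, "dry_hollows": 0}, {"level_m": 390, "flooded_pct": 94, "islands": 1, "dry_hollows": 0}]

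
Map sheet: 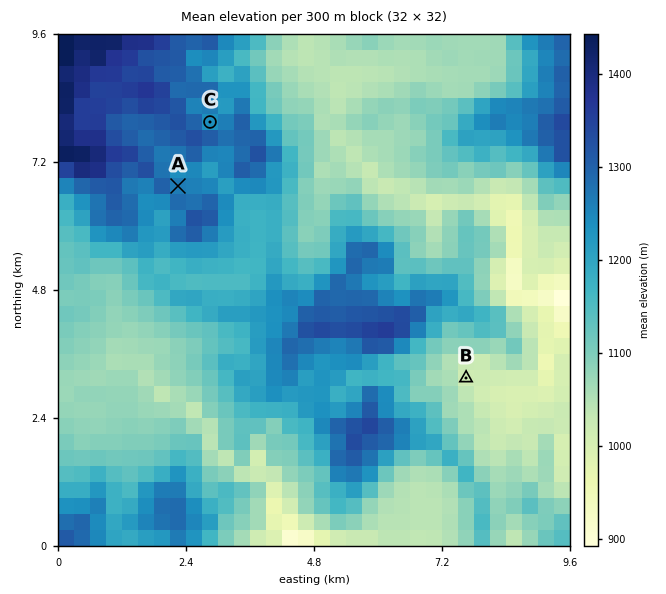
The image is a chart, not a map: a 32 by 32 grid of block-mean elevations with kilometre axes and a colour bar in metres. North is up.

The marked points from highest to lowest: A C B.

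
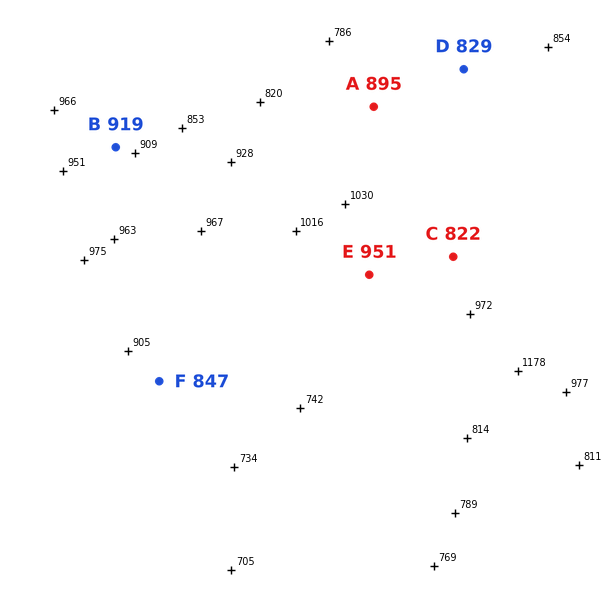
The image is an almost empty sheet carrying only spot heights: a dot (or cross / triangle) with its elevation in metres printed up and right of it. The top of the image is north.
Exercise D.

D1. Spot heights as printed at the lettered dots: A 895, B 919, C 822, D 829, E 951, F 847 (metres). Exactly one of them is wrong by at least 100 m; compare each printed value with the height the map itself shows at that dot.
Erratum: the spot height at C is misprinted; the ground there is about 947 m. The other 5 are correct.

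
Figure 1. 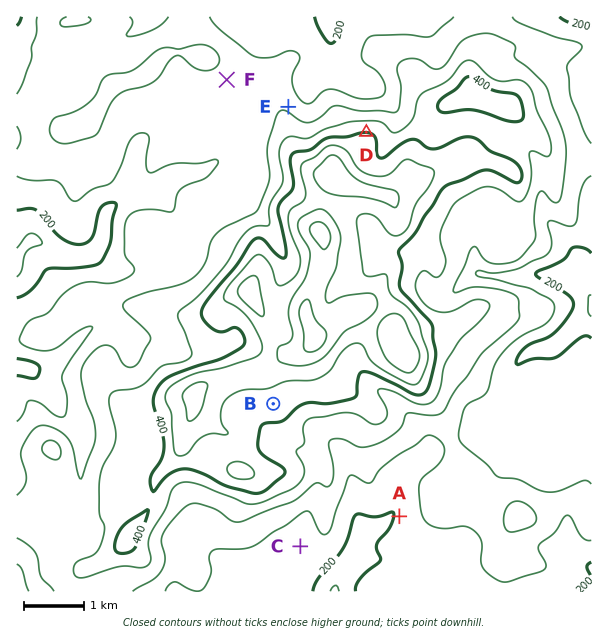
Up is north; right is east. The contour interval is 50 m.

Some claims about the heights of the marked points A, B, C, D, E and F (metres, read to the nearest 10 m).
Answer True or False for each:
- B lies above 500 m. False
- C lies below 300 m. True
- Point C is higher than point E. False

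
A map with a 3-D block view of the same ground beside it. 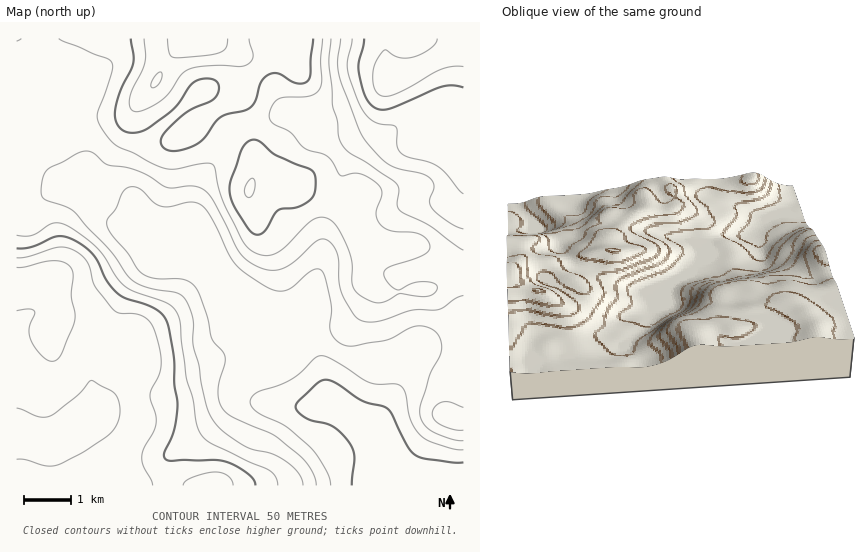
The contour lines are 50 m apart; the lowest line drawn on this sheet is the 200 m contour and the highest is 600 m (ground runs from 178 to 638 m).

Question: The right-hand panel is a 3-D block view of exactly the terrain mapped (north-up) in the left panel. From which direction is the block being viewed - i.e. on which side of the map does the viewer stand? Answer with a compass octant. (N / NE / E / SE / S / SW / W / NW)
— W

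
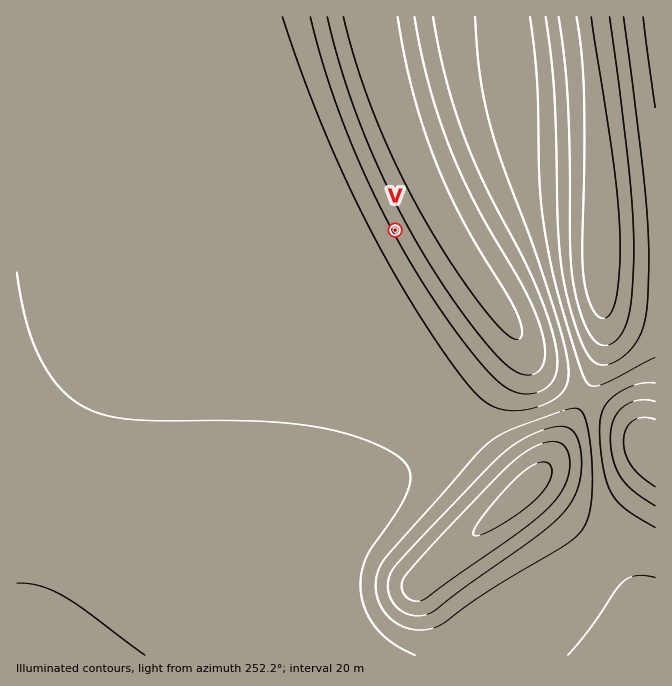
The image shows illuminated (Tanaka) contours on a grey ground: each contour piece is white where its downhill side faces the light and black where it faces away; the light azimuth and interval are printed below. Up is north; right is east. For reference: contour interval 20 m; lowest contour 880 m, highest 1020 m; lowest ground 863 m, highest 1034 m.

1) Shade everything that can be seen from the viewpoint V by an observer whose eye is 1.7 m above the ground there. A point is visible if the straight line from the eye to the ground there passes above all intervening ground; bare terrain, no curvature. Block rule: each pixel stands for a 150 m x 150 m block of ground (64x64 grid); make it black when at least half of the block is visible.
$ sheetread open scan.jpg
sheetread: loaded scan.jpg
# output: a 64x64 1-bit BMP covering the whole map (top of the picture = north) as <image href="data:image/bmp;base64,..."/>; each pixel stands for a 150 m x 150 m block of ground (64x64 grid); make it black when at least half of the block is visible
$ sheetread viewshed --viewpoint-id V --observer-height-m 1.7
<image width="64" height="64" href="data:image/bmp;base64,Qk0+AgAAAAAAAD4AAAAoAAAAQAAAAEAAAAABAAEAAAAAAAACAAATCwAAEwsAAAIAAAAAAAAA////AAAAAAAAAAAAAAAAAAAAAAAAAAAAAAAAAAAAAAAAAAAAAAAAAAAAAAAAAAAAAAAAAAAAAAAAAAAAAAAAAAAAAAAAAAAAAAAAAAAAAAAAAAAAAAAAAAAAAAAAAAAAAAAAAAAAAAAAAAAAAAwAAAAAAAAABgAAAAAAAAAHAAAAAAAAAAeAAAAAAAAAB8AAAAAAAAAD4AAAAAAAAAPwAAAAAAAAA/gAAAAAAAAD/AAAAAAAAAP+AAAAAAAAA/8AAAAAAAAD/wAAAAAAAAP/AAAAAAAAA/+AAAAAAAAH/4AAAAAAAAf/gAAAAAAAD/+AAAAAAAAP/8AAAAAAAB//wAAAAAAAP//AAAAAAAA//8AAAAAAAH//wAAAAAAAf//AAAAAAAD//8AAAAAAAf//wAAAAAAB///AAAAAAAP//8AAAAAAA///wAAAAAAH///AAAAAAAf//8AAAAAAD///wAAAAAAP///AAAAAAB///8AAAAAAH///wAAAAAA////AAAAAAD///8AAAAAAf///wAAAAAD////AAAAAAP///8AAAAAB////wAAAAAH////AAAAAAf///4AAAAAD////gAAAAAP//z+AAAAAB///P4AAAAAH//4/gAAAAAf//j+AAAAAD//8P4AAAAAP//w/gAAAAA///D+AAAAAH//8P4AAAAAf//g/AA=="/>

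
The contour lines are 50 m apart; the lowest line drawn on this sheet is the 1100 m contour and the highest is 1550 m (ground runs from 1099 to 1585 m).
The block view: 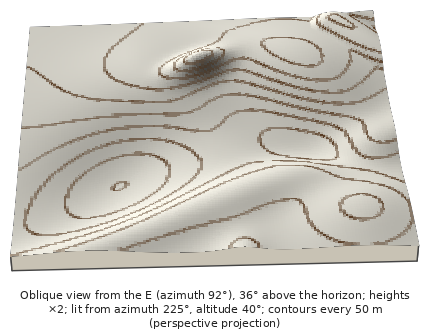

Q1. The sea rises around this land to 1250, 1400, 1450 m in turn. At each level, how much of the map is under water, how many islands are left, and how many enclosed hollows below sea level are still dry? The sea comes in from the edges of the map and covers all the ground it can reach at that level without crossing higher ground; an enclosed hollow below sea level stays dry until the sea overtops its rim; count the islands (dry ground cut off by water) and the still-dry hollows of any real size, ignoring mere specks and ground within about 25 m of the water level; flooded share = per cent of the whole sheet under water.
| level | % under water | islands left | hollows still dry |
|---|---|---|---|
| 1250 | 27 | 0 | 0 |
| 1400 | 76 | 0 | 0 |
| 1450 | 87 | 0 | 0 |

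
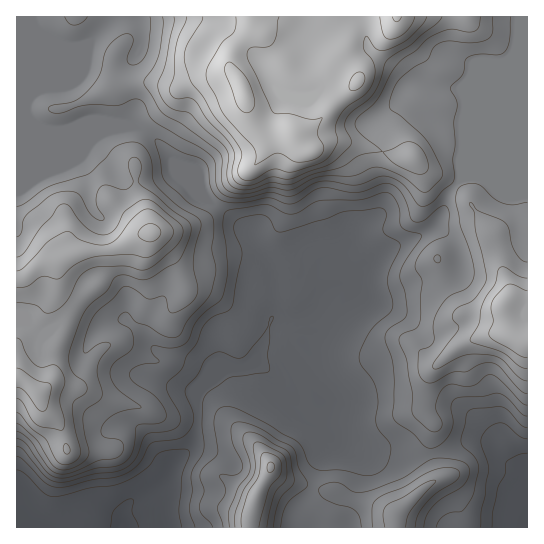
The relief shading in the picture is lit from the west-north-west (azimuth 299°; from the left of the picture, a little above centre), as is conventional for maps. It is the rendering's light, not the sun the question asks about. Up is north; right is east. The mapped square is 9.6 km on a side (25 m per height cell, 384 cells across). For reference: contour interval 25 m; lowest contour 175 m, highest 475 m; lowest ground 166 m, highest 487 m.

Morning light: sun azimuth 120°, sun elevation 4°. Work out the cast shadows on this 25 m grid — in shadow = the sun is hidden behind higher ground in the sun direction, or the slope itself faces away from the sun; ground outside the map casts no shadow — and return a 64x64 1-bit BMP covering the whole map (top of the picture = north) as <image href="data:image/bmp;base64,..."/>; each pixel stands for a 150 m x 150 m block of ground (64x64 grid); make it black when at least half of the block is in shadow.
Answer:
<image width="64" height="64" href="data:image/bmp;base64,Qk0+AgAAAAAAAD4AAAAoAAAAQAAAAEAAAAABAAEAAAAAAAACAAATCwAAEwsAAAIAAAAAAAAA////AAAAAAAAAAz4ABwAAAAADPgAPAAAAAAf+AA+AAAAAB/8AD+AAAAAP/wAP8AAAAB//gA/4AAwAP/+AD/4AHAA//4Af/wA+AD//wA/+AD4AH/+AA+AAPgAf/wAAAAAwAAP/AAAAABAAAf4AAAAAMAAB+AAAAAAwAAHgAAHAADAAAOAAAcAAAAAAQAABwAAAAAAAAADAAAAAAAAAAHAAAAAAAAAAeAAAAAAAAAD8AAAAAAAAAP4AAAAAAAAB7wAAAAAAAAPvwAAAAAAAB//4AAAAAAAH/nwAAAAAAA//fAAAAAAAB//8AAAAAAAD//4AAAAAAAP//gAAAAAAAcP+AAAAAAABw/4gAAAAAAHx/DAAAAAAA/j4OAAAAAAB/PA4AAAAAAH+cDwPAAAAAf7gPh+AAAAAg+AwH8AAAADhwDgfwAAAAPHAPh/AAAAA8cA/G8AAAADwwD+IADAAAGDAP9AAfAAAAAAB8AD8AAAAAAAwAf4AAAAAABAD/gAAAAAABwP8AAAAAAAHB/wAAAAAAAAH+AAAAAAAAAAAAAAAAAAAAGAAAAAAAAAQ4AAAAAAIADjAAAAAAADwOAAAAAAAAHh8AAAAAAAAOP4AAAAAAAAY/jAAAAAAABn+cAAAAAAAHP5wAAAAAAAc/3AAAAAAAA3/AAAAAAAAA/+AAAMAAAAD/4AAA4AAA=="/>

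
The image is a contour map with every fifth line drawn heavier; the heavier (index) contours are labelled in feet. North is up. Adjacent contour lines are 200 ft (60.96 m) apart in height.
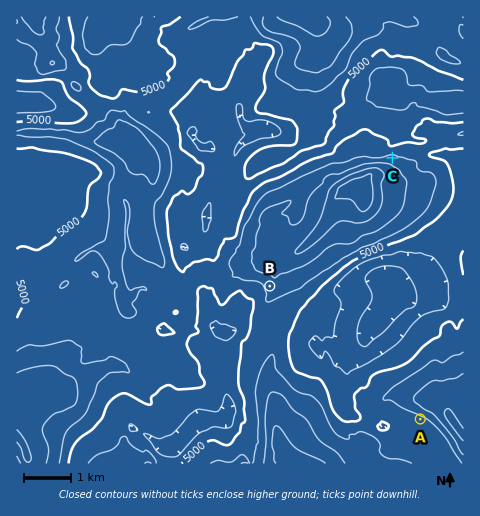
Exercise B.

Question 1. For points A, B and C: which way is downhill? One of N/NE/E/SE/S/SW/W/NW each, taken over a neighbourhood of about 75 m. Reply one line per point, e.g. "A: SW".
A: SW
B: SW
C: N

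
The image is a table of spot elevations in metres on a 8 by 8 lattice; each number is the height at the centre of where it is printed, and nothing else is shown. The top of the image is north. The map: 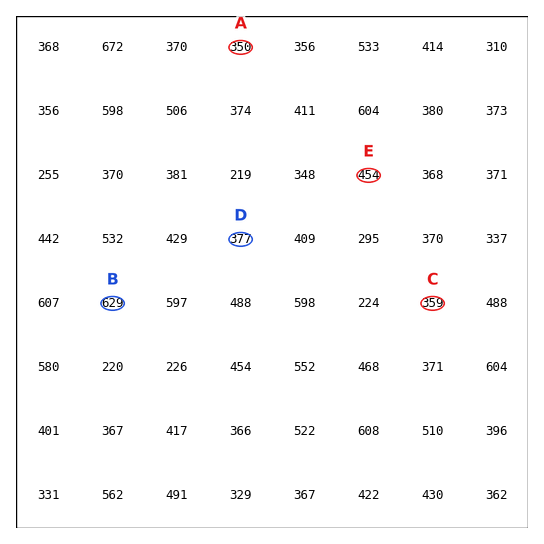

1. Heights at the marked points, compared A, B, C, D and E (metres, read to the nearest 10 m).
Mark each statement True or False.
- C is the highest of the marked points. False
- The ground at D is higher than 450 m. False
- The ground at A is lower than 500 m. True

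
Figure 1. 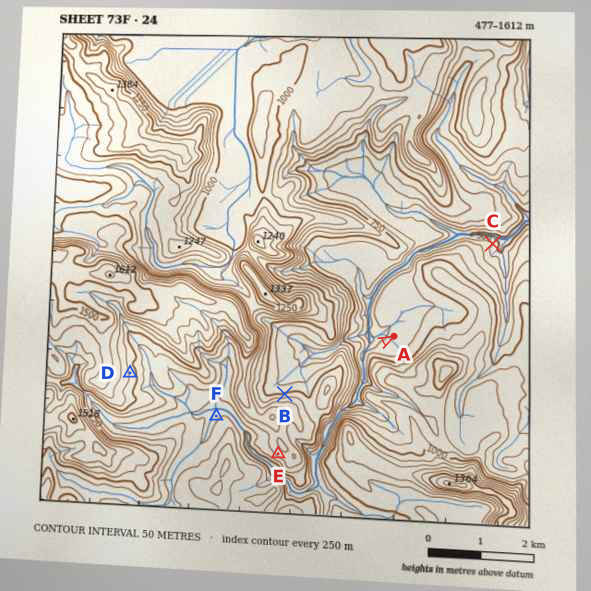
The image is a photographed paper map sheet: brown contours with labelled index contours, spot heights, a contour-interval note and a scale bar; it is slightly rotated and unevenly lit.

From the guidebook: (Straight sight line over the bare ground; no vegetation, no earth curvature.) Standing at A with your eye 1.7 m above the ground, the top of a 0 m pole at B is out of sight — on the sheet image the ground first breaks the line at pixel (352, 359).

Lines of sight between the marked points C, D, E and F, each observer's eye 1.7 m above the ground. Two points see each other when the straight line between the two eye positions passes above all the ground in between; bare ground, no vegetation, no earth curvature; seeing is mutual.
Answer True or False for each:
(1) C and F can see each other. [False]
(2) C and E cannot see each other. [True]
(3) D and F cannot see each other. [False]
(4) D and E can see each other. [True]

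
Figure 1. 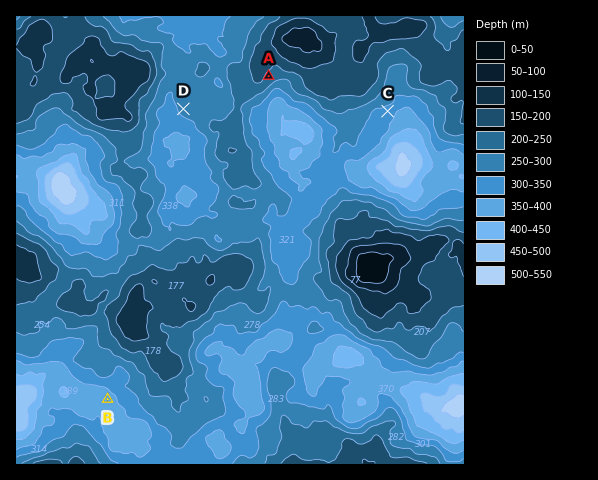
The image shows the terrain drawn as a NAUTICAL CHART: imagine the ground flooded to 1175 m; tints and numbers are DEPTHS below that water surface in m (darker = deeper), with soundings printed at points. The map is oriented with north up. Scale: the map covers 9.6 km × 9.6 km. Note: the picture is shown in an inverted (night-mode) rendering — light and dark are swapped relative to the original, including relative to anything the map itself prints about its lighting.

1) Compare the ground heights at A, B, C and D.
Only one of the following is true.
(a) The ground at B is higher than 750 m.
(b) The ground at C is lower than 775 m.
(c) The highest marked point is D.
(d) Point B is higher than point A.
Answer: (a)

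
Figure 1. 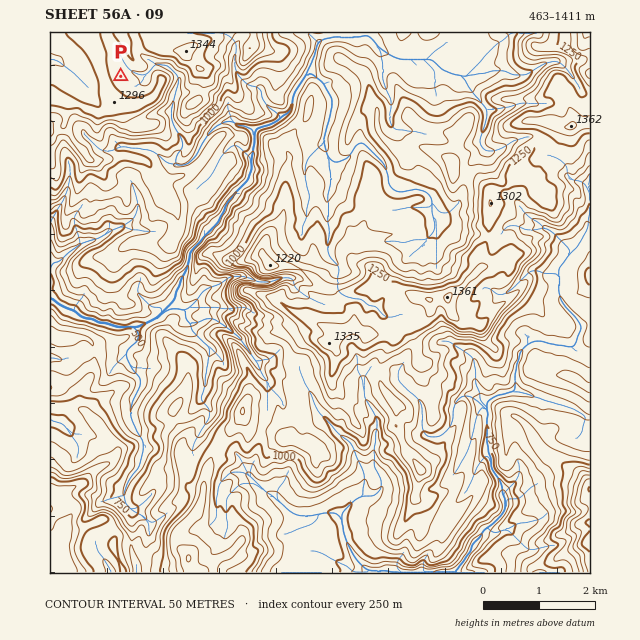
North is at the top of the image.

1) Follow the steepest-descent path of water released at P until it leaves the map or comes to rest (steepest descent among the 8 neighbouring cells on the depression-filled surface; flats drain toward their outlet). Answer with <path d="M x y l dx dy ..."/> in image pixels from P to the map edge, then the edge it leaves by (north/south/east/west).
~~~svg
<path d="M121 76l0 3 7 7 8 0 7-5 0-3 13-14 3 0 1 1 7 0 11 11 0 9-2 5 0 5-2 1 0 4-1 2 0 4-2 1 0 13 5 10 5 7 0 3 2 1 0 7-6 6 0 3-1 1 0 7 10 0 2-1 9-9 8-17 11-12 9-5 8 0 5 5 7 0 8 4 0 4 2 2 0 9-2 2-1 14-2 1 2 2 0 7-3 4 0 4-16 16 0 1-8 10 0 4-6 9 0 2-29 31 0 7-2 2 0 4-4 10-3 3-1 8-4 6 0 5-2 3-18 19-11 5-3 0-3 3-23 0-9-4-9 0-5-4-7 0-2-2-3 0-7-7-7-1-8-4-6-6-3 0"/>
exit: west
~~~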